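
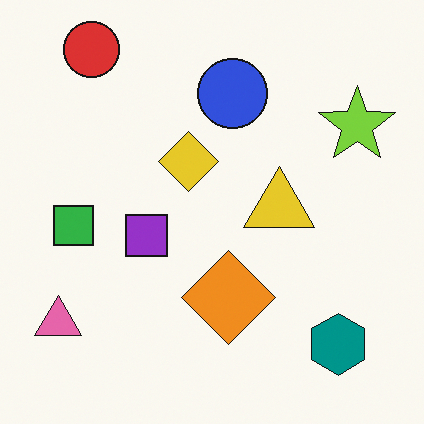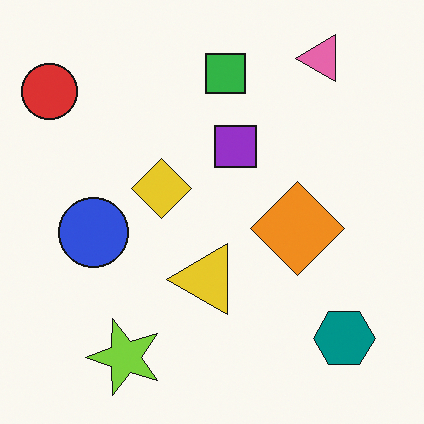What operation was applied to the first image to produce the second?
The transformation is: transposed (reflected across the top-left ↔ bottom-right diagonal).

Shapes have swapped their row and column positions — what was in the top-right is now in the bottom-left — a diagonal reflection.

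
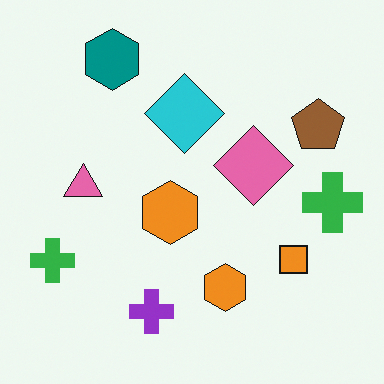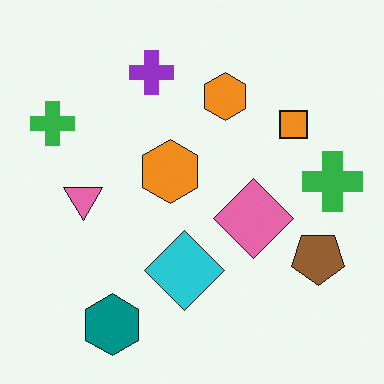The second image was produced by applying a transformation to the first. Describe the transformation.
Flipped vertically (top ↔ bottom).

The teal hexagon is in the top-left of the first image and the bottom-left of the second — shapes on opposite sides of the horizontal midline have swapped in a mirror flip.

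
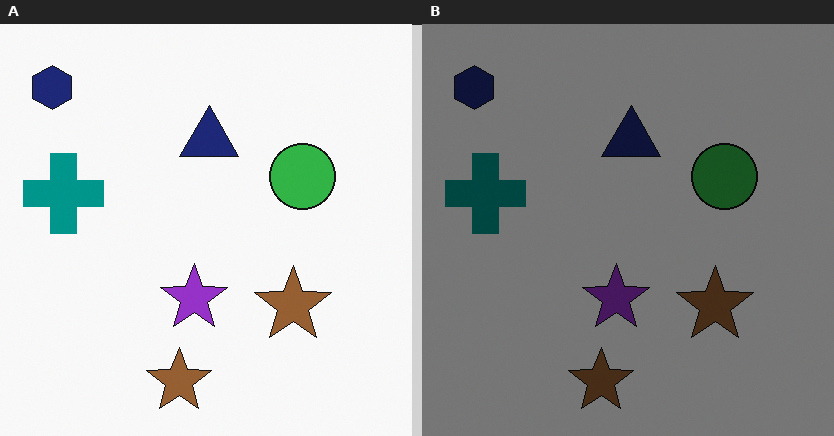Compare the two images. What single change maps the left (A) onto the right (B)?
The image was darkened a lot.

Every pixel — background and shapes alike — is uniformly darkened.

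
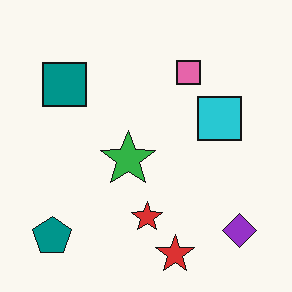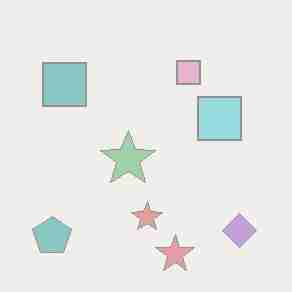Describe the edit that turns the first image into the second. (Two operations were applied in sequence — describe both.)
The transformation is: given much lower contrast, then heavily JPEG-compressed with obvious blocking artifacts.

Tones are pushed toward mid-grey across the whole image — a global contrast change. Blocky 8×8 compression artifacts appear around shape edges and the flat background shows ringing — characteristic JPEG degradation.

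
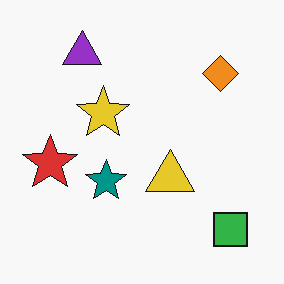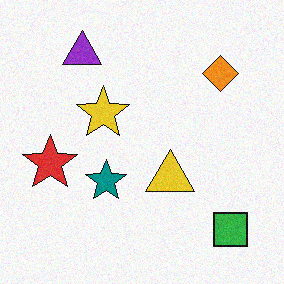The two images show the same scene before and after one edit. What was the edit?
The second image is the first degraded with subtle gaussian noise.

Random speckle covers the whole image, including the flat background.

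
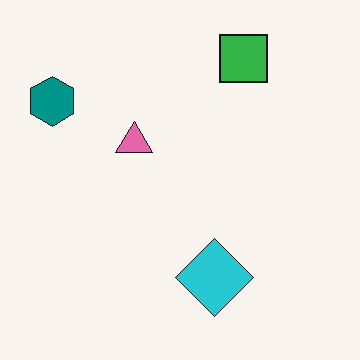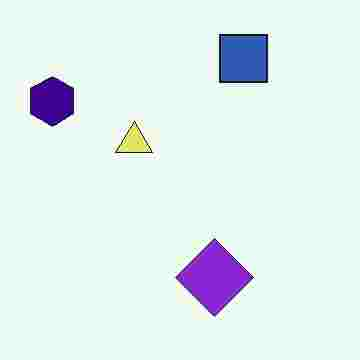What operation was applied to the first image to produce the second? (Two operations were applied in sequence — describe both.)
Hue-shifted through roughly a third of the color wheel, then heavily JPEG-compressed with obvious blocking artifacts.

Every shape's color has rotated by the same amount around the hue wheel — a uniform hue shift. Blocky 8×8 compression artifacts appear around shape edges and the flat background shows ringing — characteristic JPEG degradation.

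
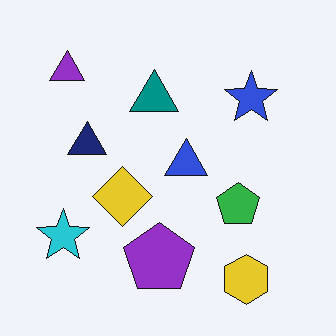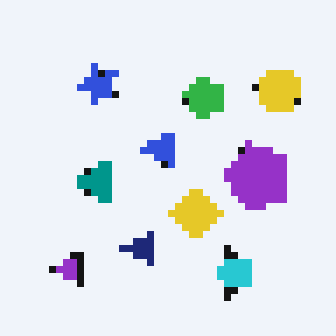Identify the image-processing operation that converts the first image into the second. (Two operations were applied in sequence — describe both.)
This is the original image rotated 90° counter-clockwise, then moderately pixelated.

The purple triangle sits in the top-left of the first image and the bottom-left of the second — consistent with a whole-image 90° counter-clockwise rotation. Shapes are reduced to large square blocks; fine edges and outlines are lost — a downscale-then-upscale (mosaic) effect.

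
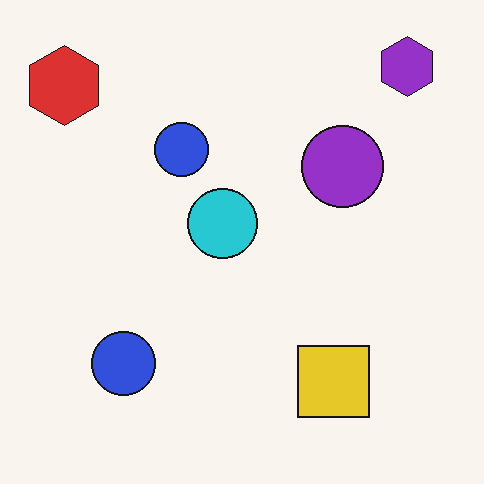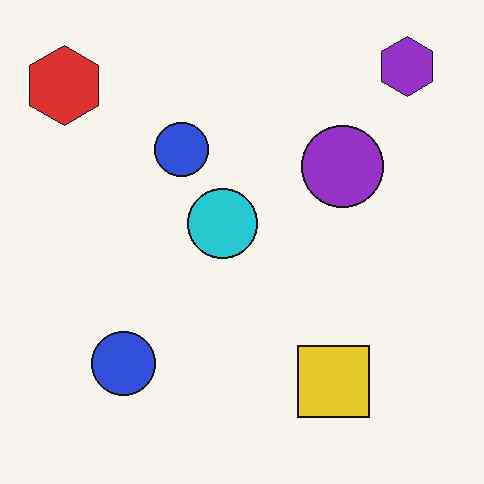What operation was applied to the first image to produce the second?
The transformation is: JPEG-compressed with visible artifacts.

Blocky 8×8 compression artifacts appear around shape edges and the flat background shows ringing — characteristic JPEG degradation.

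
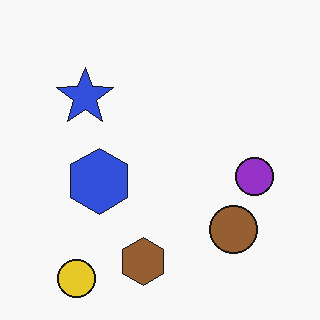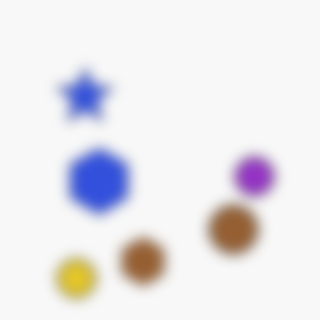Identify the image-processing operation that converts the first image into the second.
This is the original image strongly gaussian-blurred.

Shape edges and outlines are uniformly softened across the whole image.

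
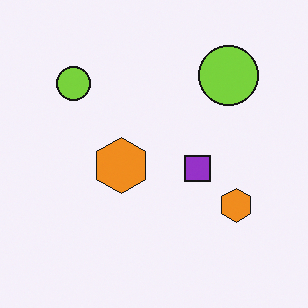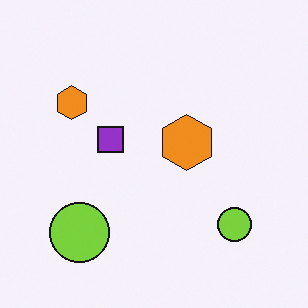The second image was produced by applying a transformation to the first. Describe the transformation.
It was rotated 180°.

The purple square sits in the center of the first image and the center of the second — consistent with a whole-image 180° rotation.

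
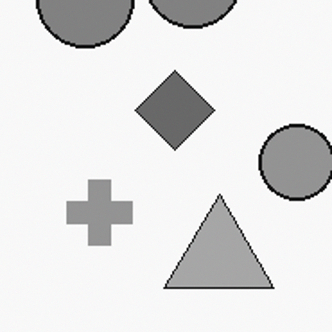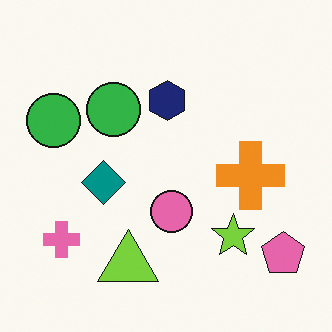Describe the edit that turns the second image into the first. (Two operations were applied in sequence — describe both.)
It was cropped to a noticeably smaller region and rescaled, then converted to grayscale.

The visible shapes are larger and the field of view is narrower; shapes near the original edges may be partly or wholly outside the frame — a crop-and-rescale. All color is removed — every shape is now a shade of grey.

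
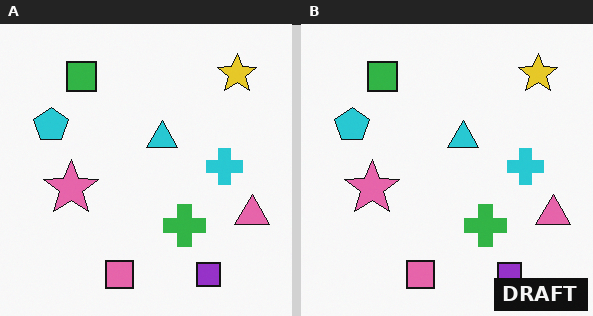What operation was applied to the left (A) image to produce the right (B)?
The transformation is: watermarked with the text "DRAFT" in the lower-right corner.

A dark label reading "DRAFT" appears in the lower-right corner.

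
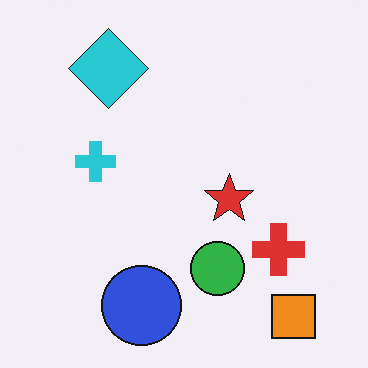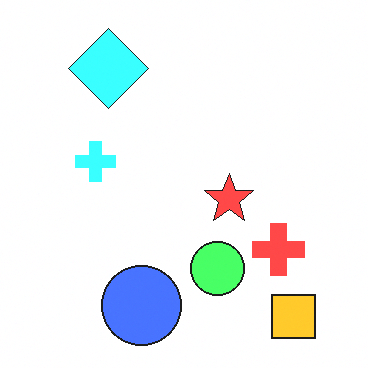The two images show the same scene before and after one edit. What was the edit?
Brightened a lot.

Every pixel — background and shapes alike — is uniformly brightened.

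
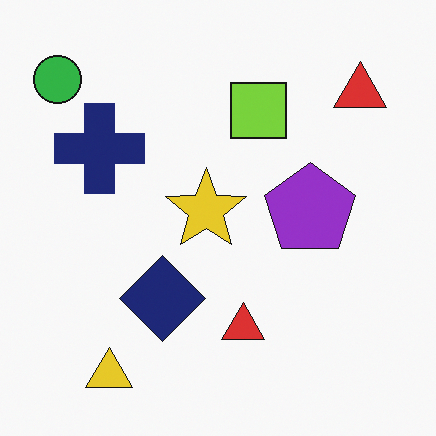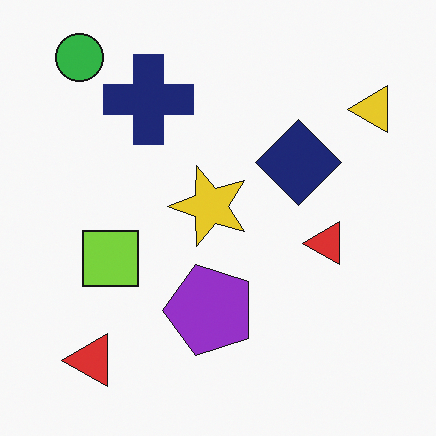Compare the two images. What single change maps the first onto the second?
The transformation is: transposed (reflected across the top-left ↔ bottom-right diagonal).

Shapes have swapped their row and column positions — what was in the top-right is now in the bottom-left — a diagonal reflection.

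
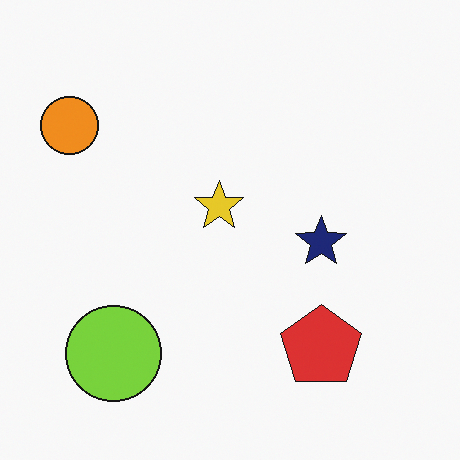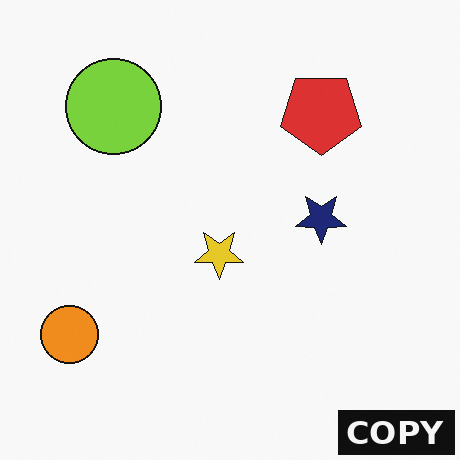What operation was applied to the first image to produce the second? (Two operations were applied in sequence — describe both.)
This is the original image flipped vertically (top ↔ bottom), then watermarked with the text "COPY" in the lower-right corner.

The lime circle is in the bottom-left of the first image and the top-left of the second — shapes on opposite sides of the horizontal midline have swapped in a mirror flip. A dark label reading "COPY" appears in the lower-right corner.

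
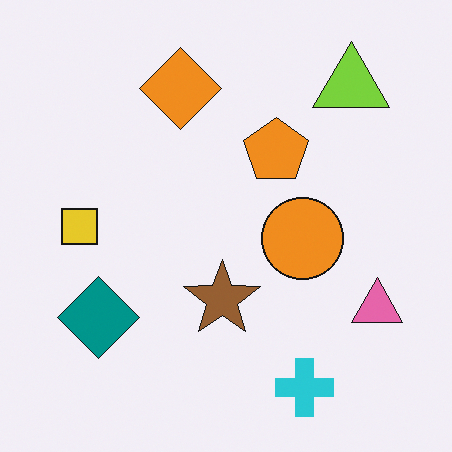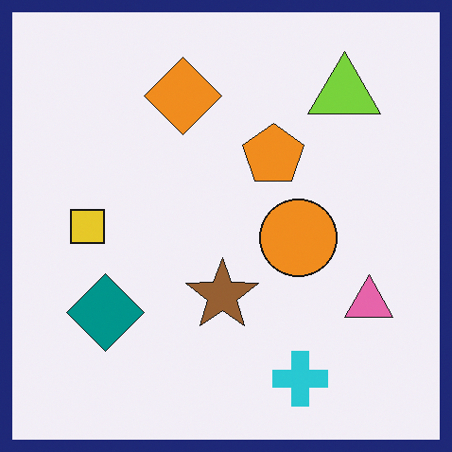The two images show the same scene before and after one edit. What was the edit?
The image was framed with a navy border.

A solid navy frame runs around the edge of the second image, with the content slightly shrunk inside it.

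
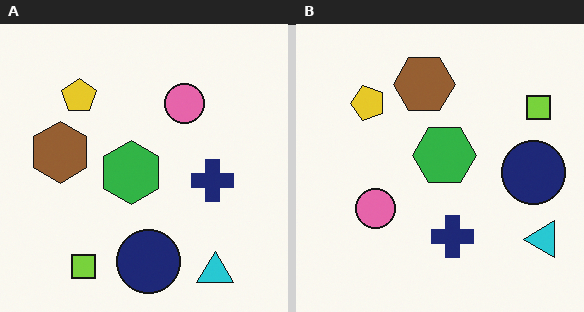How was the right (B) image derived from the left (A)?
The transformation is: transposed (reflected across the top-left ↔ bottom-right diagonal).

Shapes have swapped their row and column positions — what was in the top-right is now in the bottom-left — a diagonal reflection.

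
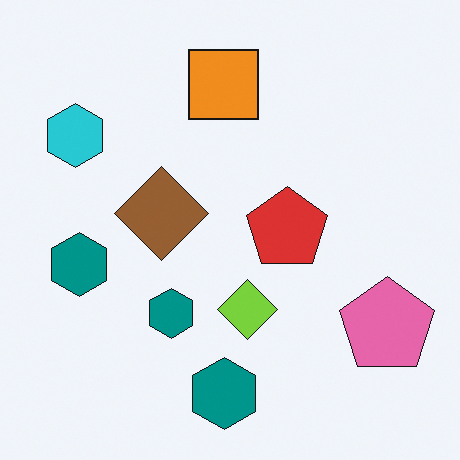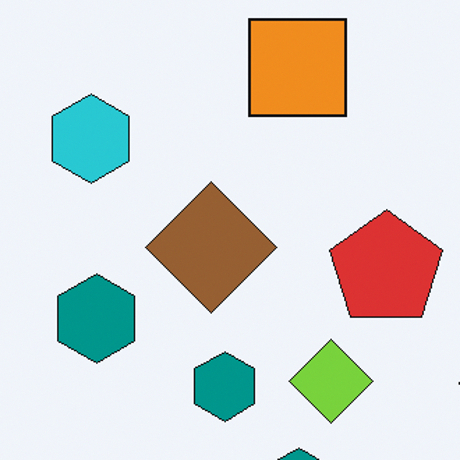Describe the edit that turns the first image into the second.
Cropped to a modestly smaller region and rescaled.

The visible shapes are larger and the field of view is narrower; shapes near the original edges may be partly or wholly outside the frame — a crop-and-rescale.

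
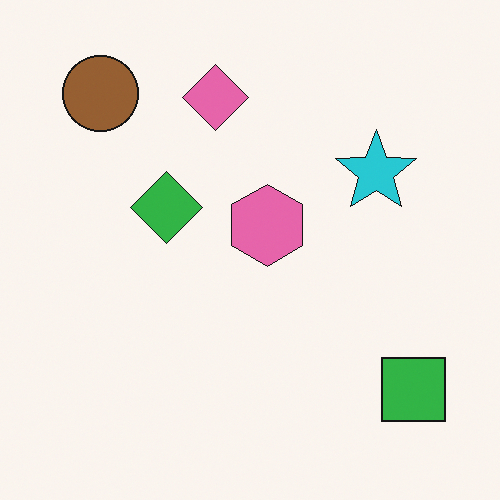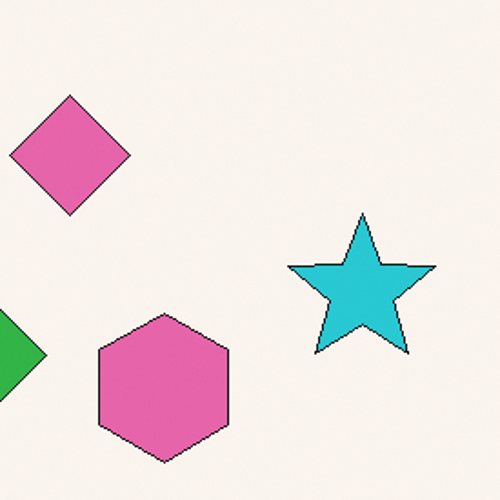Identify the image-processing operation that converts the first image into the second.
Cropped tightly and scaled back up.

The visible shapes are larger and the field of view is narrower; shapes near the original edges may be partly or wholly outside the frame — a crop-and-rescale.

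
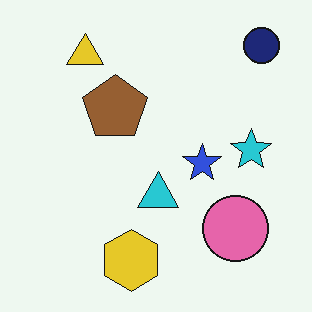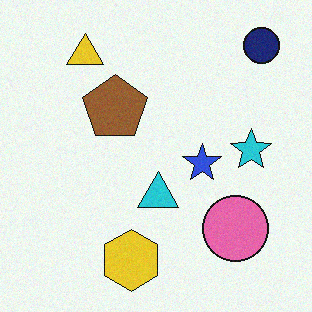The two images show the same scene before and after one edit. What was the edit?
Degraded with a light layer of grain.

Random speckle covers the whole image, including the flat background.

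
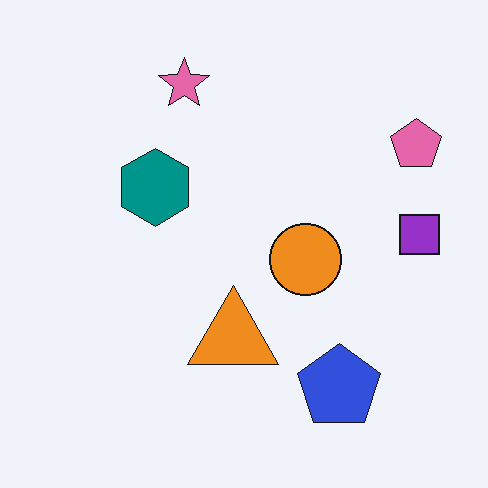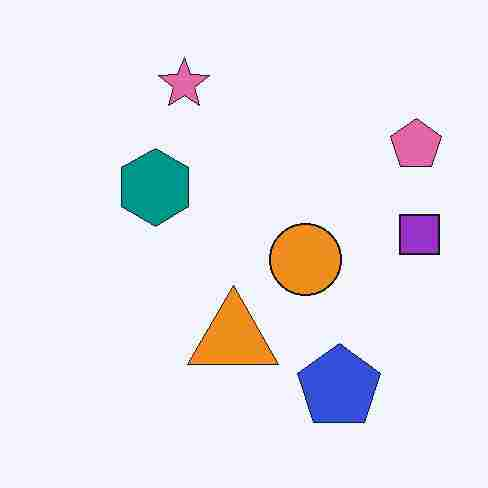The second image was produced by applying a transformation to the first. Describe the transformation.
The image was degraded with heavy JPEG compression.

Blocky 8×8 compression artifacts appear around shape edges and the flat background shows ringing — characteristic JPEG degradation.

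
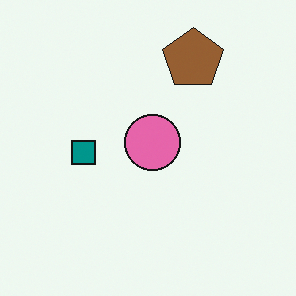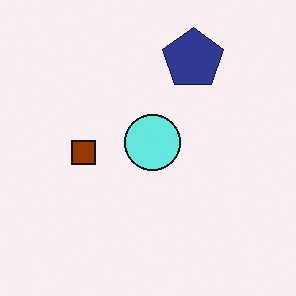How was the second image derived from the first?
This is the original image hue-shifted through roughly half the color wheel.

Every shape's color has rotated by the same amount around the hue wheel — a uniform hue shift.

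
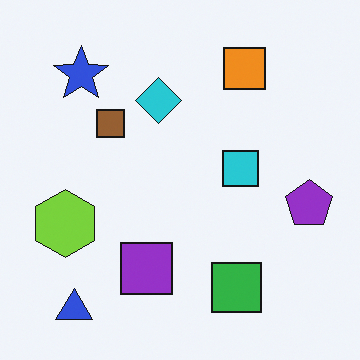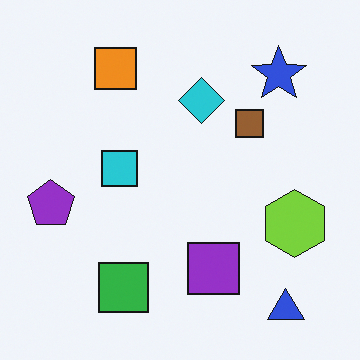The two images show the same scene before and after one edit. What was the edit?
Flipped horizontally (left ↔ right).

The purple pentagon is in the right of the first image and the left of the second — shapes on opposite sides of the vertical midline have swapped in a mirror flip.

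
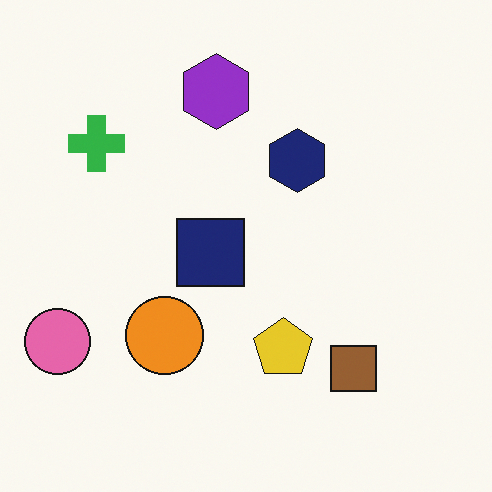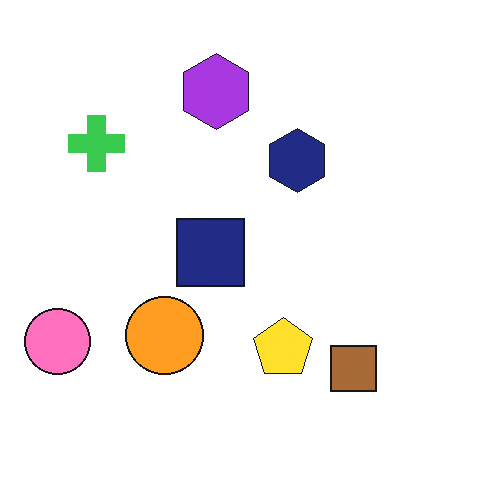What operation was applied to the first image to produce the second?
The second image is the first slightly brightened.

Every pixel — background and shapes alike — is uniformly brightened.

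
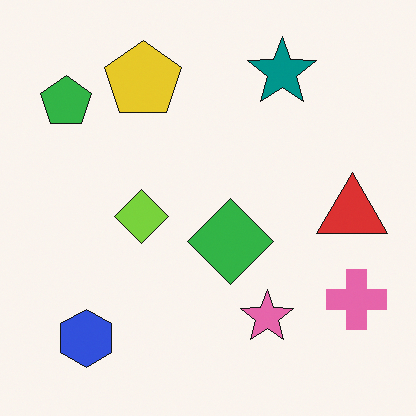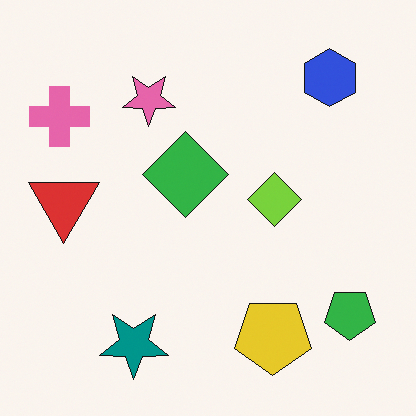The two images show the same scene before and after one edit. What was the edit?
The image was rotated 180°.

The blue hexagon sits in the bottom-left of the first image and the top-right of the second — consistent with a whole-image 180° rotation.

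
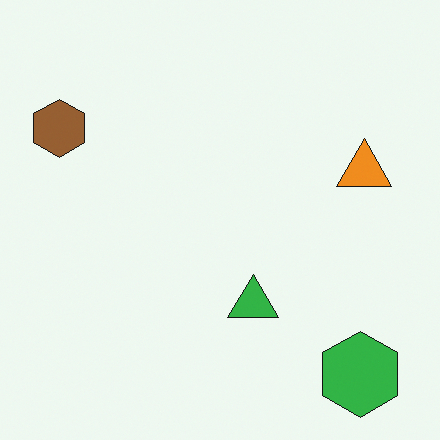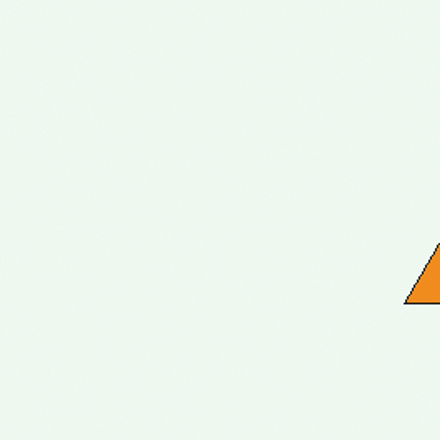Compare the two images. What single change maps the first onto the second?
The transformation is: cropped tightly and scaled back up.

The visible shapes are larger and the field of view is narrower; shapes near the original edges may be partly or wholly outside the frame — a crop-and-rescale.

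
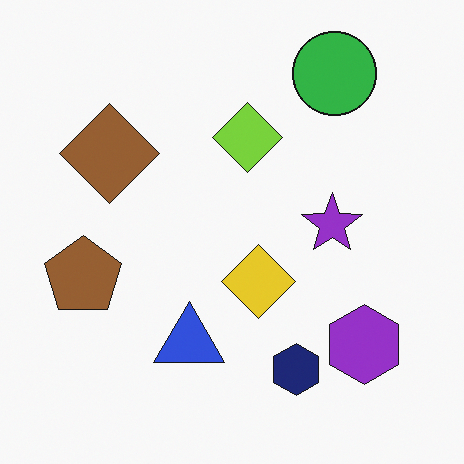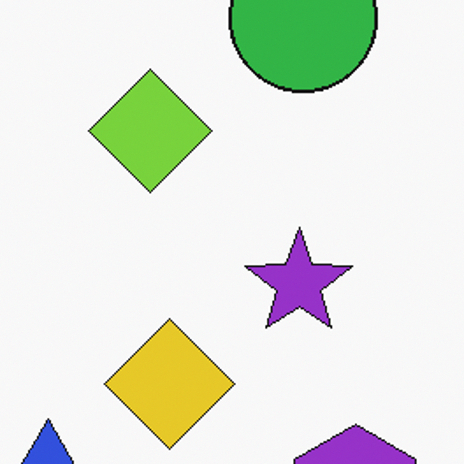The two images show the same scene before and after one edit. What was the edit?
The second image is the first cropped to a noticeably smaller region and rescaled.

The visible shapes are larger and the field of view is narrower; shapes near the original edges may be partly or wholly outside the frame — a crop-and-rescale.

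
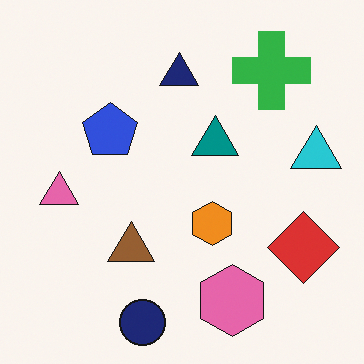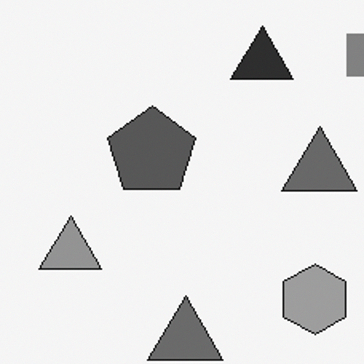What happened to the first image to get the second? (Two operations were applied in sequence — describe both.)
The transformation is: cropped slightly and scaled back up, then converted to grayscale.

The visible shapes are larger and the field of view is narrower; shapes near the original edges may be partly or wholly outside the frame — a crop-and-rescale. All color is removed — every shape is now a shade of grey.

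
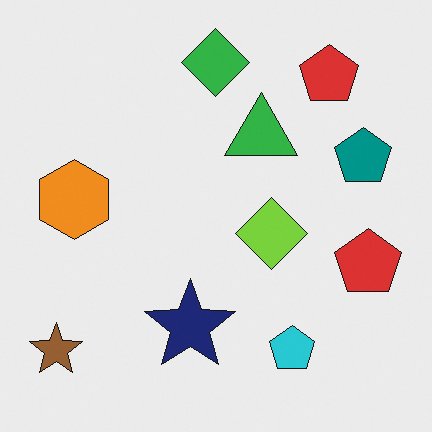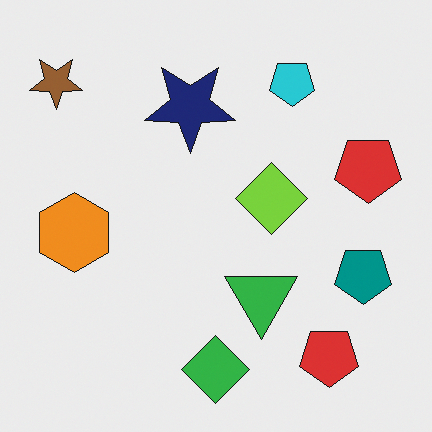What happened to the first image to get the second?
The transformation is: flipped vertically (top ↔ bottom).

The green diamond is in the top of the first image and the bottom of the second — shapes on opposite sides of the horizontal midline have swapped in a mirror flip.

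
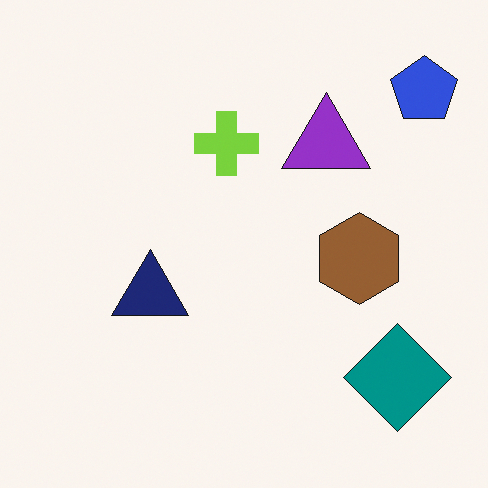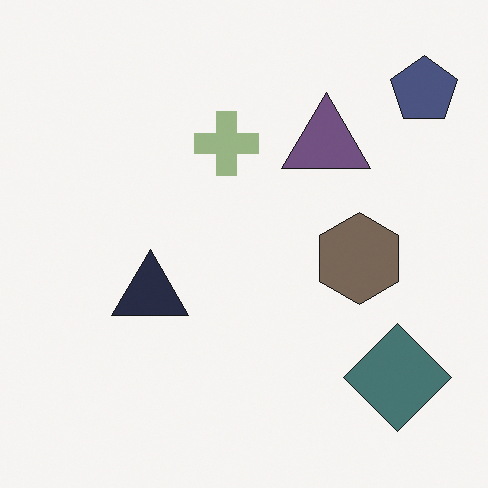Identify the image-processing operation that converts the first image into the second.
Heavily desaturated.

All colors are more muted and greyish — a global saturation change.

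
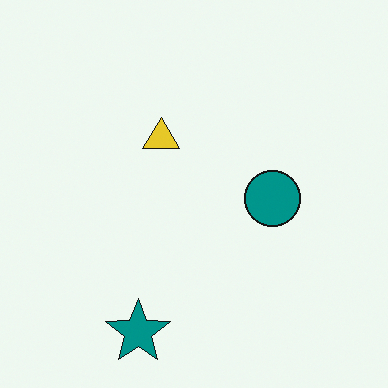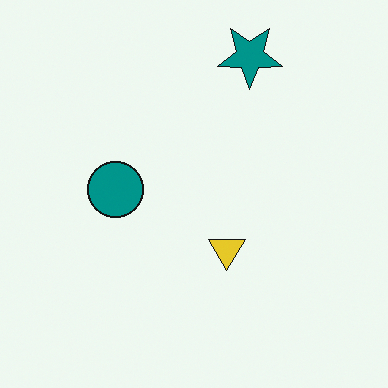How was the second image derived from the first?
The second image is the first rotated 180°.

The teal star sits in the bottom of the first image and the top of the second — consistent with a whole-image 180° rotation.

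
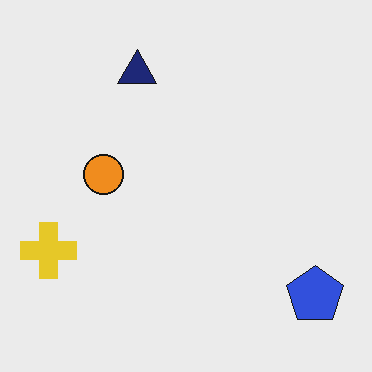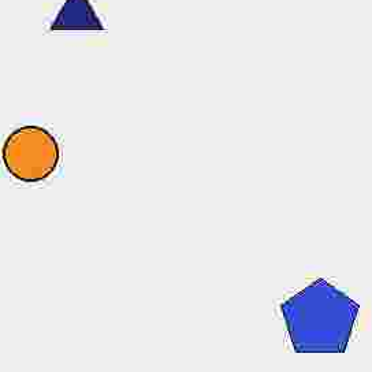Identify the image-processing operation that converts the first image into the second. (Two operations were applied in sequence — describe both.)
The image was degraded with heavy JPEG compression, then cropped slightly and scaled back up.

Blocky 8×8 compression artifacts appear around shape edges and the flat background shows ringing — characteristic JPEG degradation. The visible shapes are larger and the field of view is narrower; shapes near the original edges may be partly or wholly outside the frame — a crop-and-rescale.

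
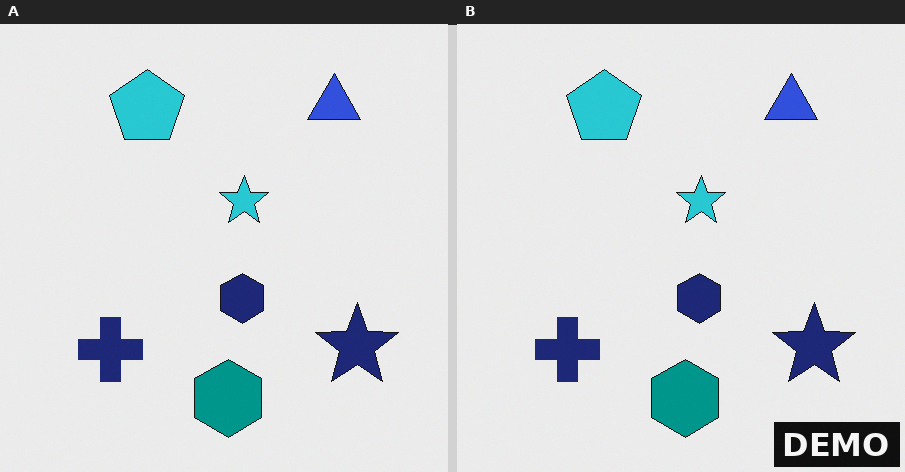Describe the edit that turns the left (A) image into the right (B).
The transformation is: watermarked with the text "DEMO" in the lower-right corner.

A dark label reading "DEMO" appears in the lower-right corner.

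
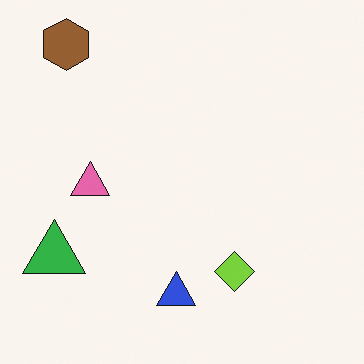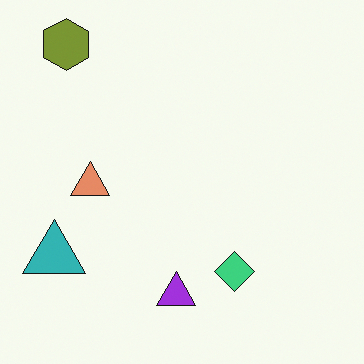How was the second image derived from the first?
The second image is the first hue-shifted slightly.

Every shape's color has rotated by the same amount around the hue wheel — a uniform hue shift.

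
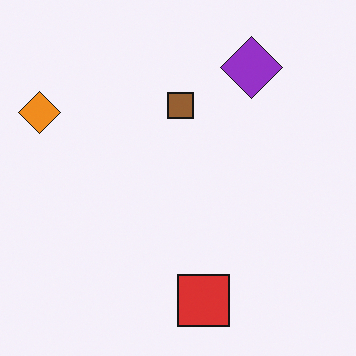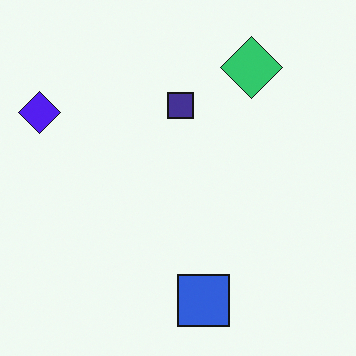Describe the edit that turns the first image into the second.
The image was hue-shifted by a large amount.

Every shape's color has rotated by the same amount around the hue wheel — a uniform hue shift.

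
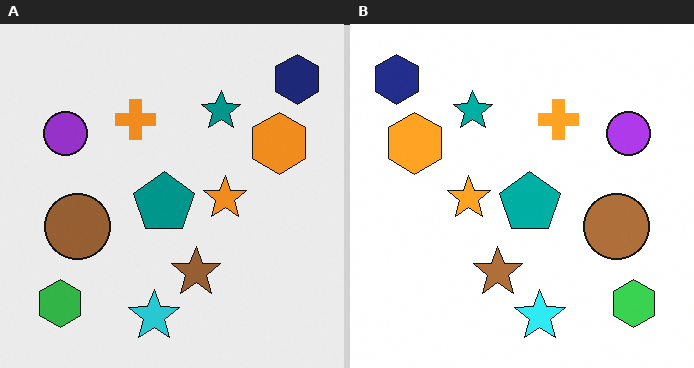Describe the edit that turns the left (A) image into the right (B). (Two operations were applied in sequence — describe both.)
It was flipped horizontally (left ↔ right), then slightly brightened.

The navy hexagon is in the top-right of the left (A) image and the top-left of the right (B) — shapes on opposite sides of the vertical midline have swapped in a mirror flip. Every pixel — background and shapes alike — is uniformly brightened.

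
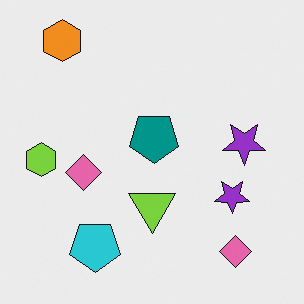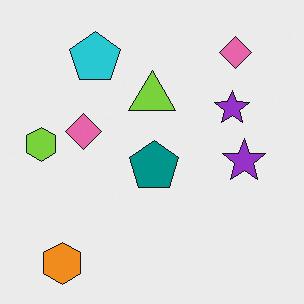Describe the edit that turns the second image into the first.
The image was flipped vertically (top ↔ bottom).

The orange hexagon is in the bottom-left of the second image and the top-left of the first — shapes on opposite sides of the horizontal midline have swapped in a mirror flip.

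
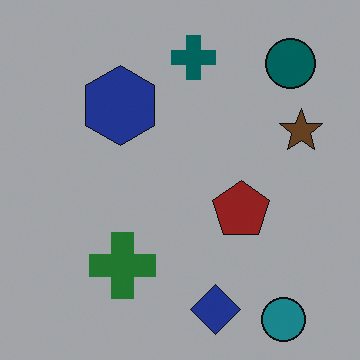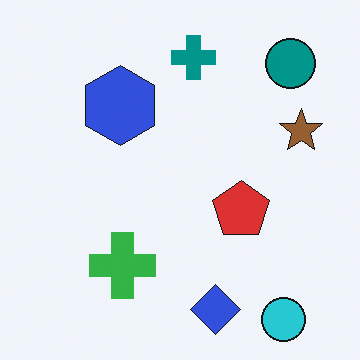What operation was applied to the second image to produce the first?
The image was noticeably darkened.

Every pixel — background and shapes alike — is uniformly darkened.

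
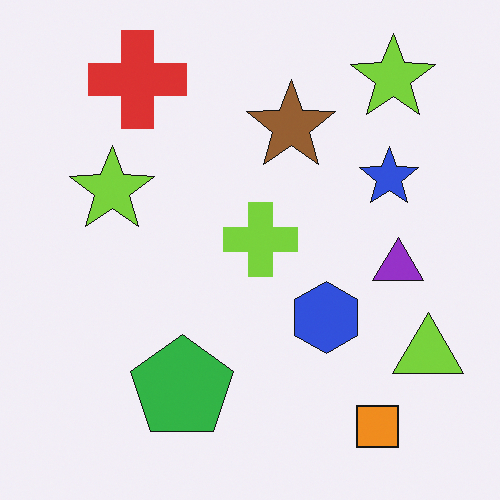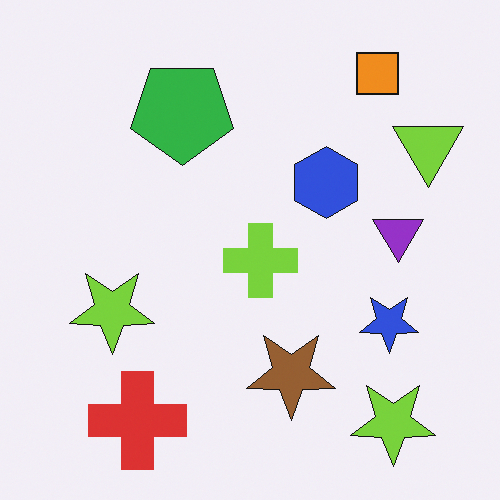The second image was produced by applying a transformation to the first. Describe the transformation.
Flipped vertically (top ↔ bottom).

The orange square is in the bottom-right of the first image and the top-right of the second — shapes on opposite sides of the horizontal midline have swapped in a mirror flip.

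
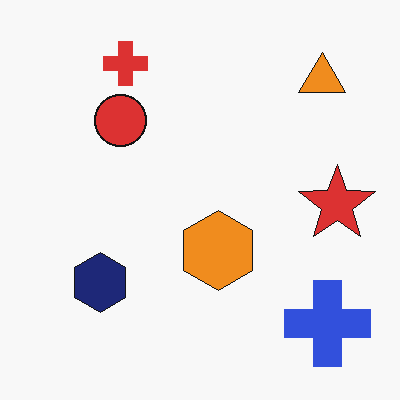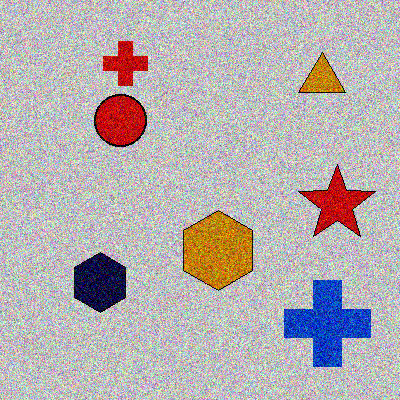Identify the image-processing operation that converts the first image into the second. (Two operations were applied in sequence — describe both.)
The second image is the first heavily posterized to just a handful of flat colors, then degraded with a thick layer of grain.

Each flat color has snapped to a coarser quantized level — most visibly, the near-white background has dropped to a flat grey. Random speckle covers the whole image, including the flat background.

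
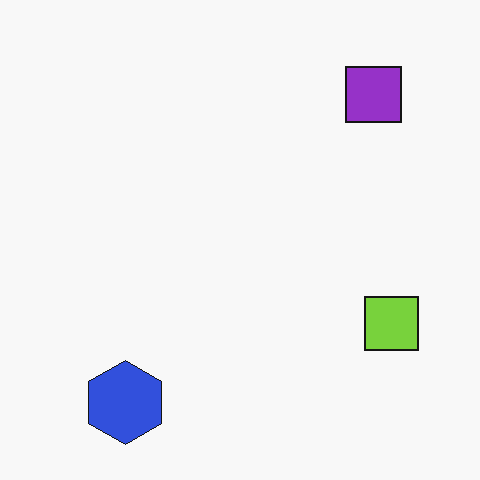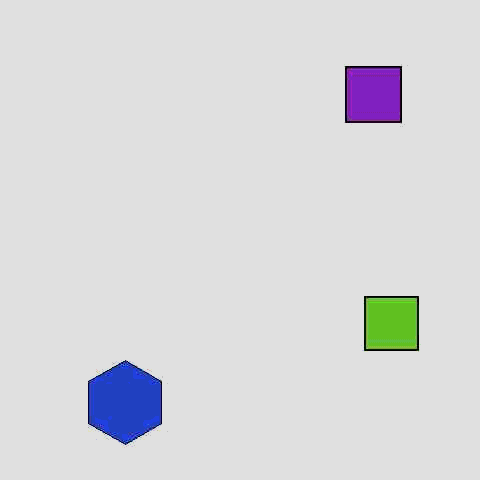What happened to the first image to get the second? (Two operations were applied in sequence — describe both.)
The second image is the first JPEG-compressed with visible artifacts, then posterized to a reduced palette.

Blocky 8×8 compression artifacts appear around shape edges and the flat background shows ringing — characteristic JPEG degradation. Each flat color has snapped to a coarser quantized level — most visibly, the near-white background has dropped to a flat grey.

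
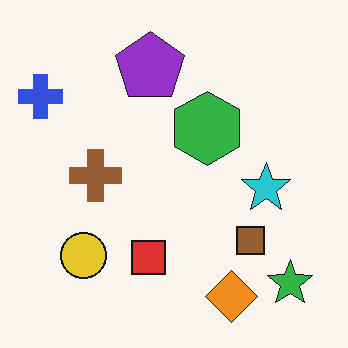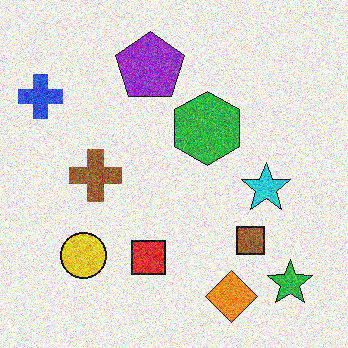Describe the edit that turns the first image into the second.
Degraded with a thick layer of grain.

Random speckle covers the whole image, including the flat background.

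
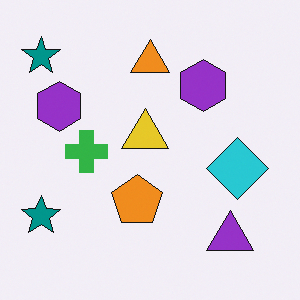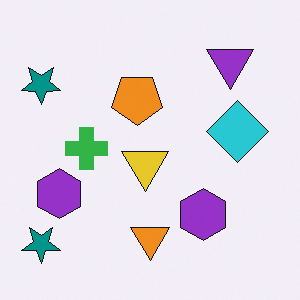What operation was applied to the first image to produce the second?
The image was flipped vertically (top ↔ bottom).

The orange triangle is in the top of the first image and the bottom of the second — shapes on opposite sides of the horizontal midline have swapped in a mirror flip.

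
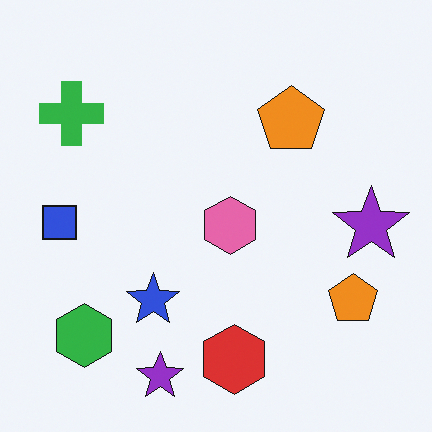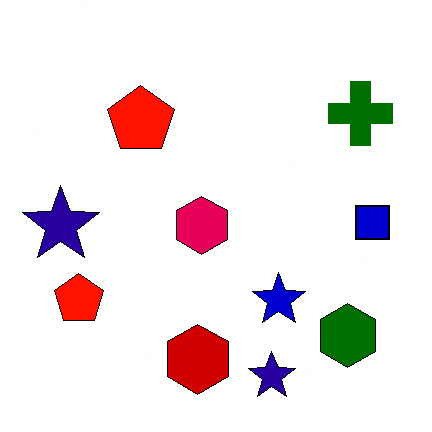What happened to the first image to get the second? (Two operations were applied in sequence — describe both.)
The image was boosted in contrast, then flipped horizontally (left ↔ right).

Tones are pushed away from mid-grey across the whole image — a global contrast change. The blue square is in the left of the first image and the right of the second — shapes on opposite sides of the vertical midline have swapped in a mirror flip.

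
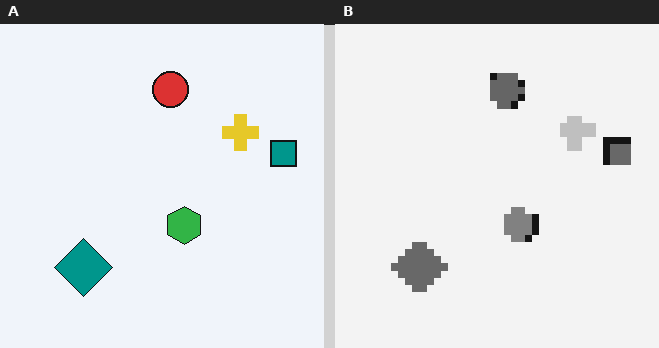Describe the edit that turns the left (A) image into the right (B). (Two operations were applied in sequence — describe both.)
This is the original image converted to grayscale, then pixelated into visible square blocks.

All color is removed — every shape is now a shade of grey. Shapes are reduced to large square blocks; fine edges and outlines are lost — a downscale-then-upscale (mosaic) effect.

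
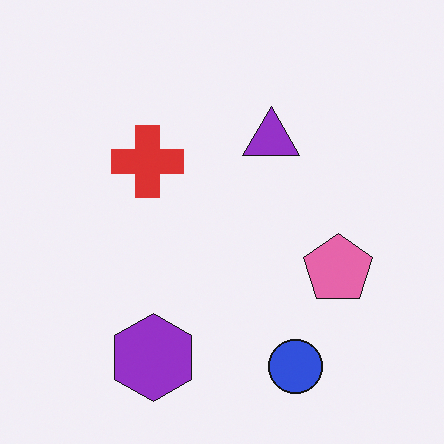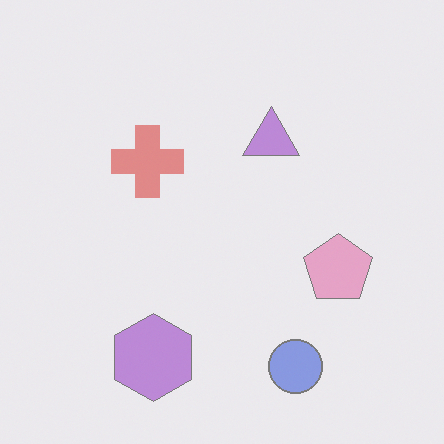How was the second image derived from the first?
This is the original image washed out (contrast reduced).

Tones are pushed toward mid-grey across the whole image — a global contrast change.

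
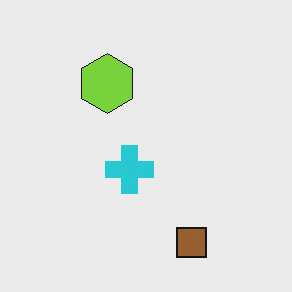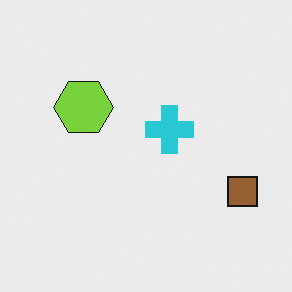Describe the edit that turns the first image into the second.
Transposed (reflected across the top-left ↔ bottom-right diagonal).

Shapes have swapped their row and column positions — what was in the top-right is now in the bottom-left — a diagonal reflection.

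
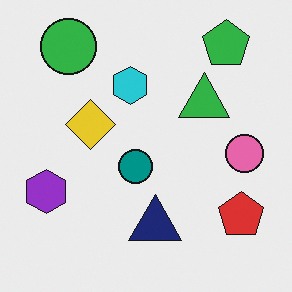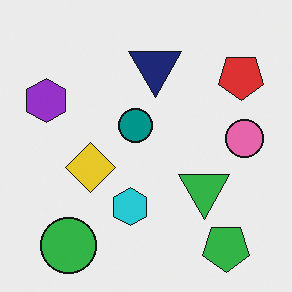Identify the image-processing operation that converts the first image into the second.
The second image is the first flipped vertically (top ↔ bottom).

The green pentagon is in the top-right of the first image and the bottom-right of the second — shapes on opposite sides of the horizontal midline have swapped in a mirror flip.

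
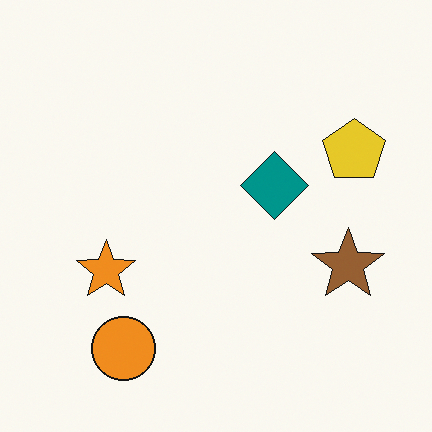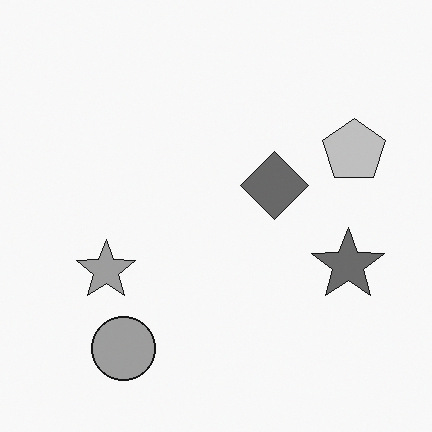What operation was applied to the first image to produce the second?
The transformation is: converted to grayscale.

All color is removed — every shape is now a shade of grey.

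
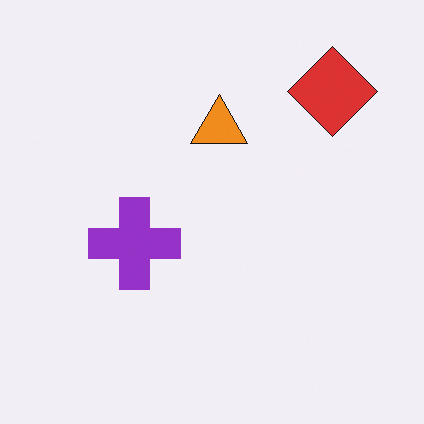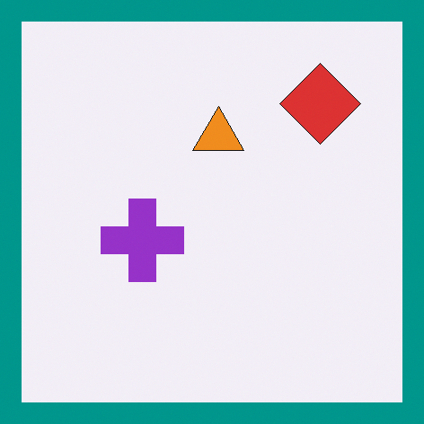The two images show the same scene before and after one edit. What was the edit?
The transformation is: framed with a teal border.

A solid teal frame runs around the edge of the second image, with the content slightly shrunk inside it.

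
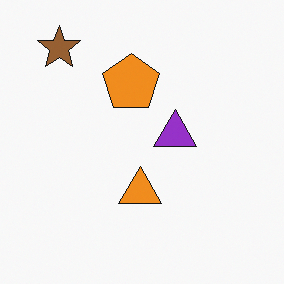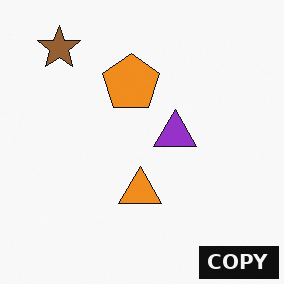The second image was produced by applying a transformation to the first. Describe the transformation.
Watermarked with the text "COPY" in the lower-right corner.

A dark label reading "COPY" appears in the lower-right corner.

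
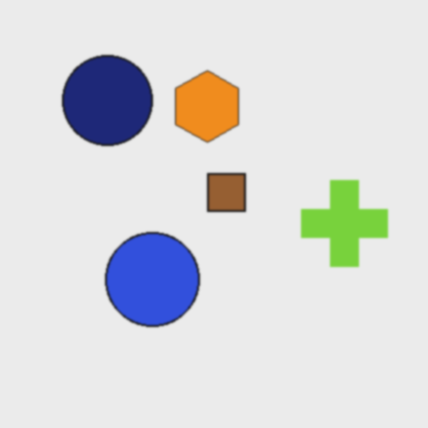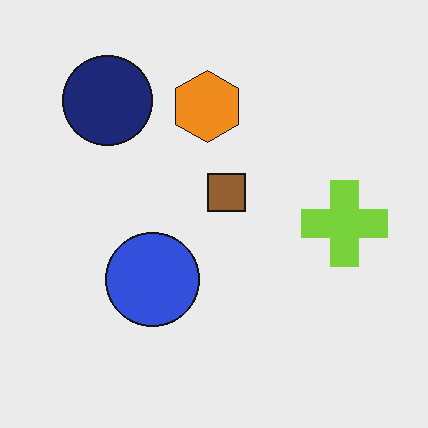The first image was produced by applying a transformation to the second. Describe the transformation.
It was slightly softened.

Shape edges and outlines are uniformly softened across the whole image.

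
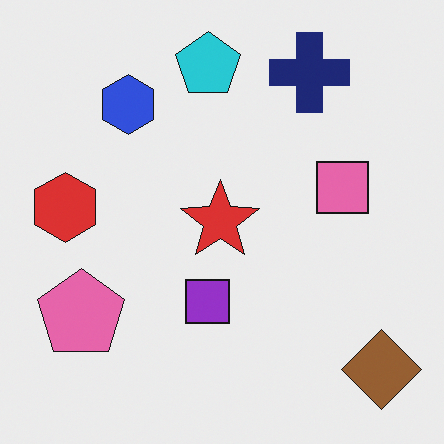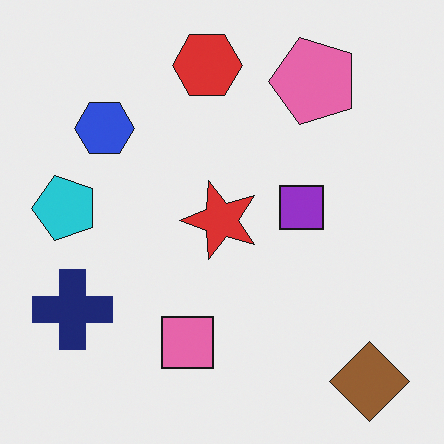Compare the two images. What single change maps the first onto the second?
This is the original image transposed (reflected across the top-left ↔ bottom-right diagonal).

Shapes have swapped their row and column positions — what was in the top-right is now in the bottom-left — a diagonal reflection.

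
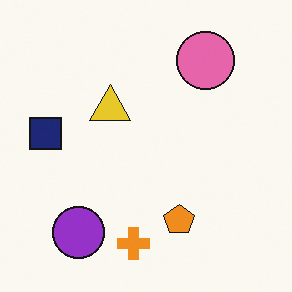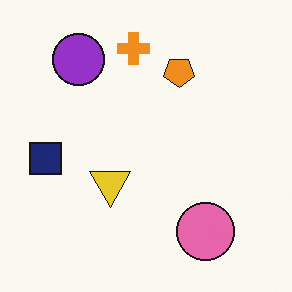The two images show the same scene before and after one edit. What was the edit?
Flipped vertically (top ↔ bottom).

The orange cross is in the bottom of the first image and the top of the second — shapes on opposite sides of the horizontal midline have swapped in a mirror flip.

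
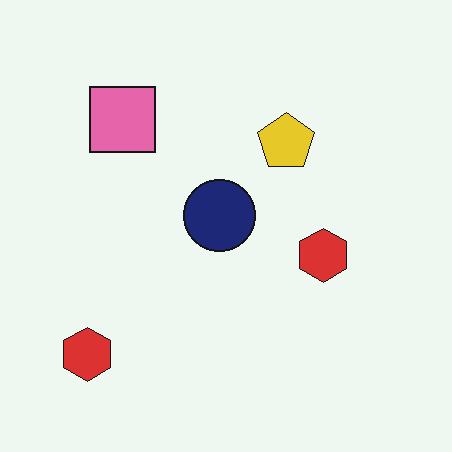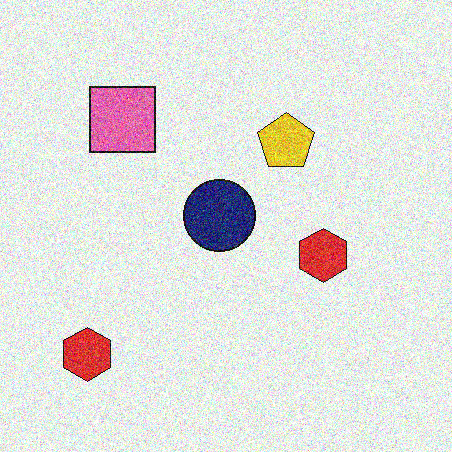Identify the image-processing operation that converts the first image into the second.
It was degraded with heavy additive noise.

Random speckle covers the whole image, including the flat background.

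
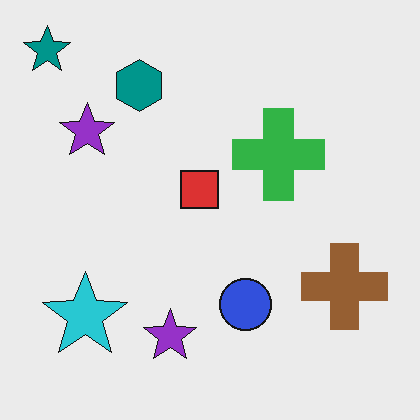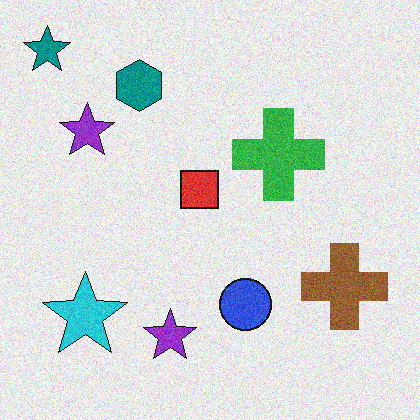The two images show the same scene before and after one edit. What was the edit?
The second image is the first degraded with visible gaussian noise.

Random speckle covers the whole image, including the flat background.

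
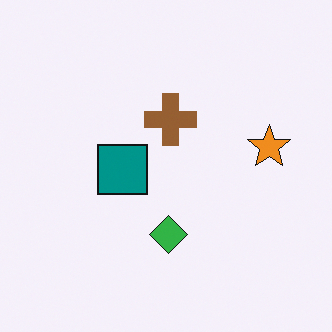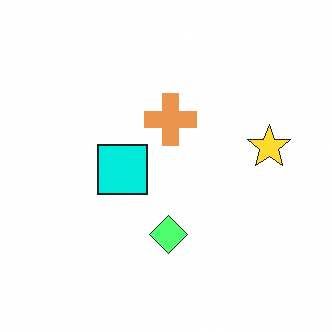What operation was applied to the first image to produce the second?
The transformation is: substantially brightened.

Every pixel — background and shapes alike — is uniformly brightened.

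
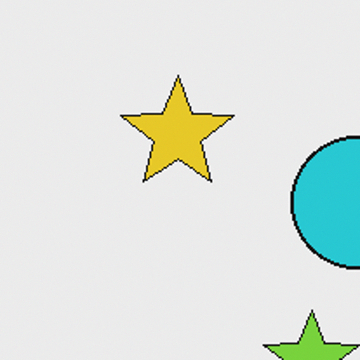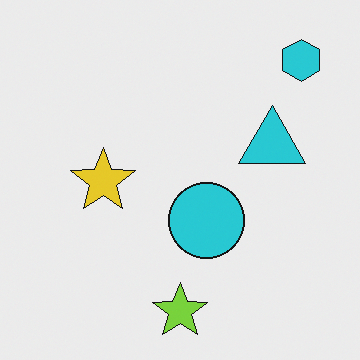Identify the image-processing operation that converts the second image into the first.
Cropped tightly and scaled back up.

The visible shapes are larger and the field of view is narrower; shapes near the original edges may be partly or wholly outside the frame — a crop-and-rescale.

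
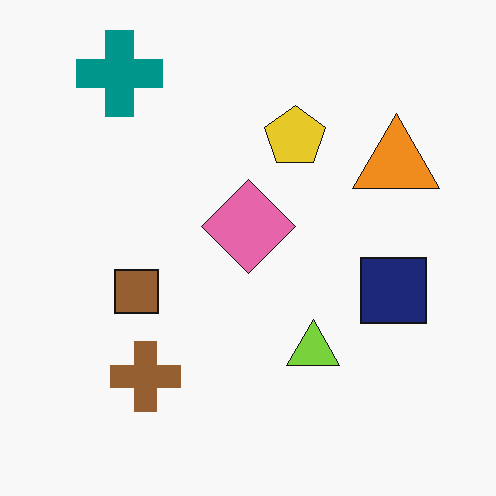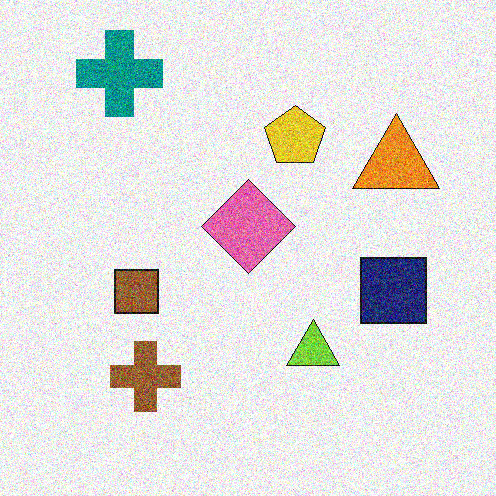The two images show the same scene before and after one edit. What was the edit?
This is the original image degraded with strong gaussian noise.

Random speckle covers the whole image, including the flat background.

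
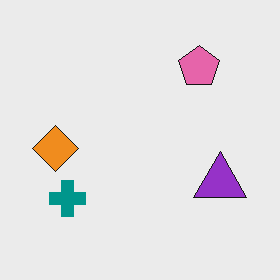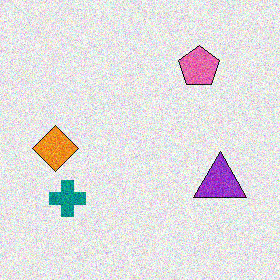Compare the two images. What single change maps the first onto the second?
Degraded with moderate additive noise.

Random speckle covers the whole image, including the flat background.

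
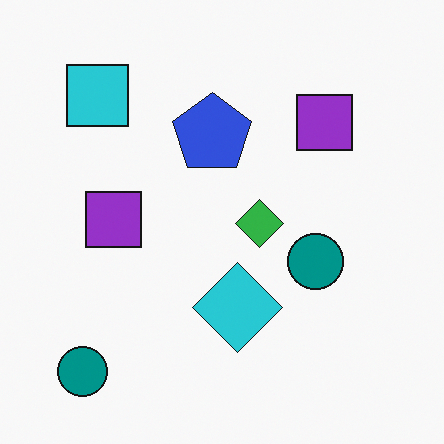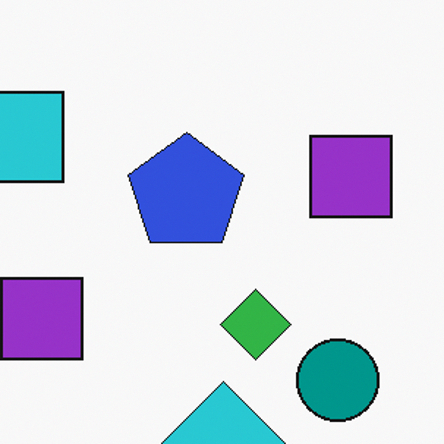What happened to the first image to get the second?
The image was cropped to a modestly smaller region and rescaled.

The visible shapes are larger and the field of view is narrower; shapes near the original edges may be partly or wholly outside the frame — a crop-and-rescale.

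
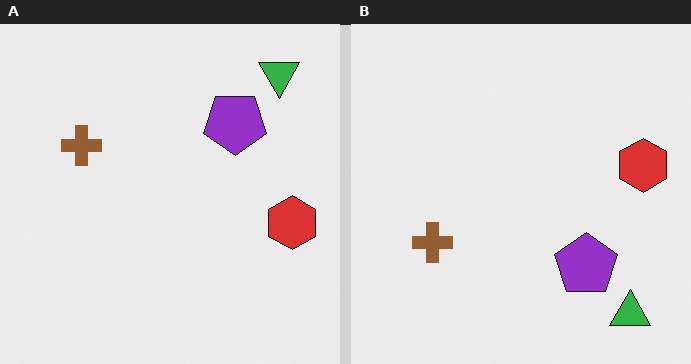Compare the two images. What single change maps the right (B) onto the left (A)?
The image was flipped vertically (top ↔ bottom).

The green triangle is in the bottom-right of the right (B) image and the top-right of the left (A) — shapes on opposite sides of the horizontal midline have swapped in a mirror flip.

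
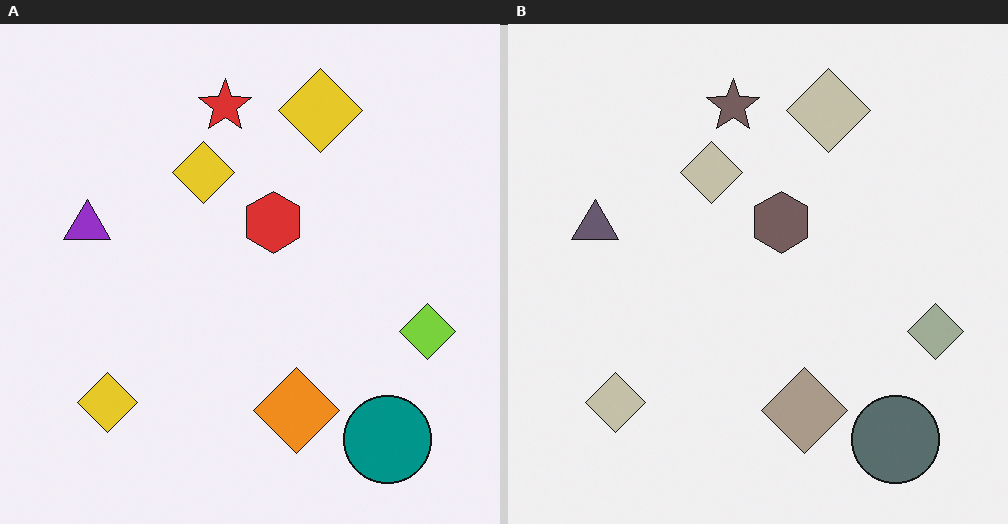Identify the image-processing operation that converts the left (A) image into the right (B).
It was heavily desaturated.

All colors are more muted and greyish — a global saturation change.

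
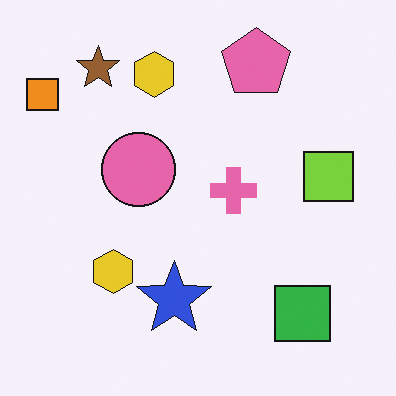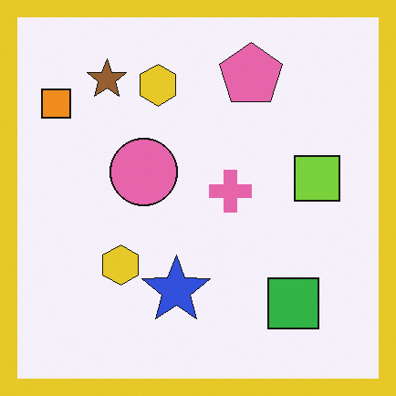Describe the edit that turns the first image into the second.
This is the original image framed with a yellow border.

A solid yellow frame runs around the edge of the second image, with the content slightly shrunk inside it.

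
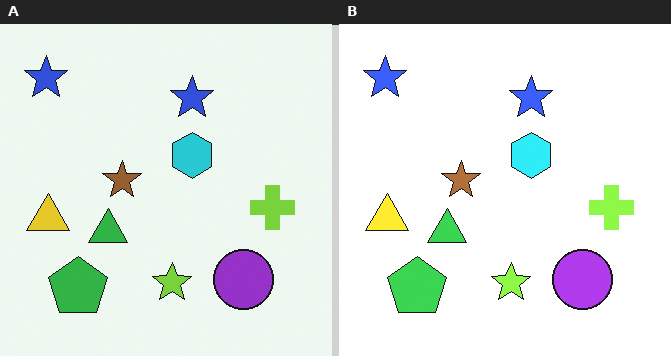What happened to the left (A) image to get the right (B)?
The right (B) image is the left (A) brightened a little.

Every pixel — background and shapes alike — is uniformly brightened.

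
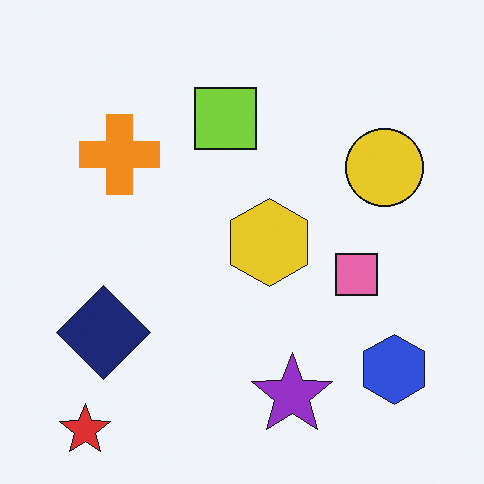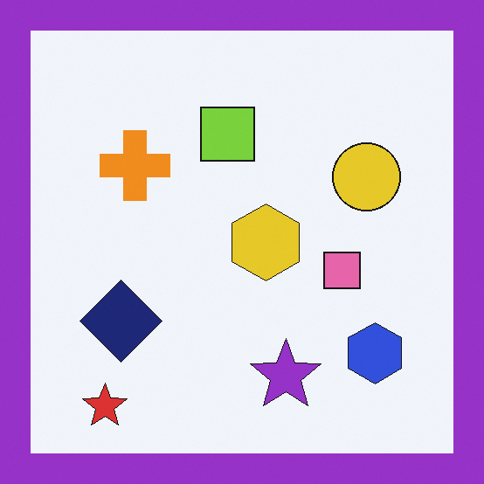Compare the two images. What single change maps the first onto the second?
It was framed with a purple border.

A solid purple frame runs around the edge of the second image, with the content slightly shrunk inside it.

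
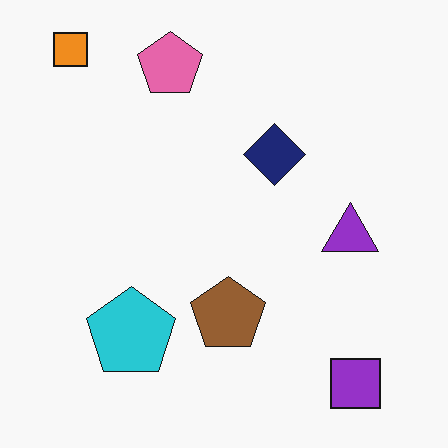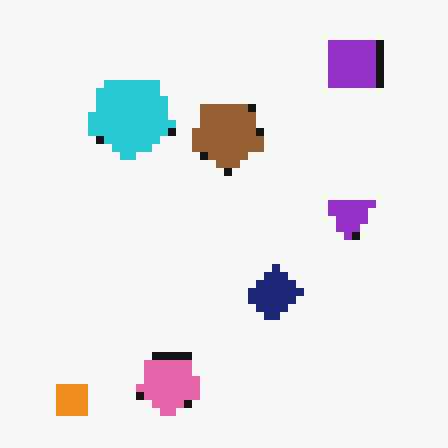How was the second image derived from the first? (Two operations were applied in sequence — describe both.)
The second image is the first moderately pixelated, then flipped vertically (top ↔ bottom).

Shapes are reduced to large square blocks; fine edges and outlines are lost — a downscale-then-upscale (mosaic) effect. The orange square is in the top-left of the first image and the bottom-left of the second — shapes on opposite sides of the horizontal midline have swapped in a mirror flip.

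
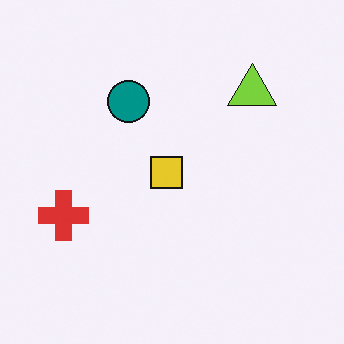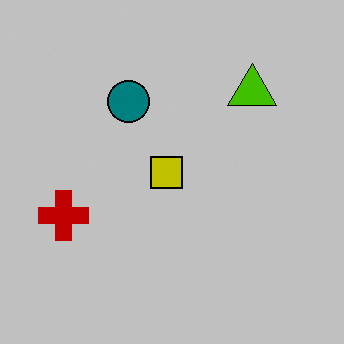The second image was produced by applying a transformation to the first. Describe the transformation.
This is the original image aggressively posterized.

Each flat color has snapped to a coarser quantized level — most visibly, the near-white background has dropped to a flat grey.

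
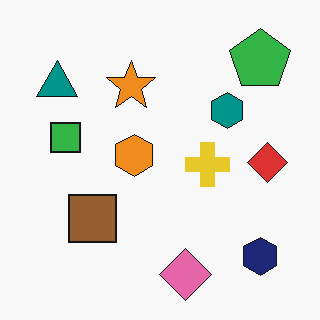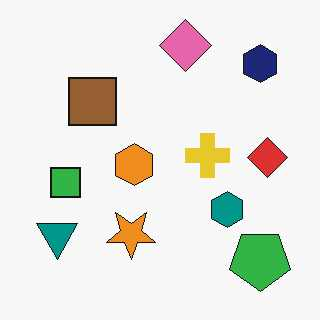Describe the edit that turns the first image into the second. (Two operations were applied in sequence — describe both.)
JPEG-compressed with visible artifacts, then flipped vertically (top ↔ bottom).

Blocky 8×8 compression artifacts appear around shape edges and the flat background shows ringing — characteristic JPEG degradation. The pink diamond is in the bottom of the first image and the top of the second — shapes on opposite sides of the horizontal midline have swapped in a mirror flip.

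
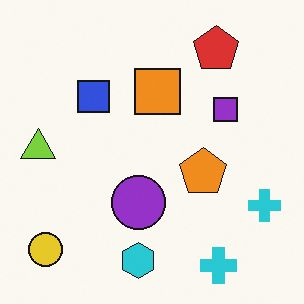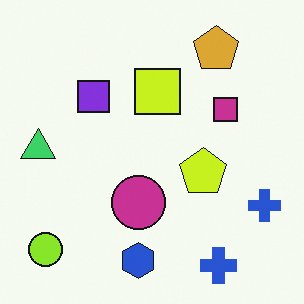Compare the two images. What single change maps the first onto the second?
This is the original image hue-shifted by a small amount.

Every shape's color has rotated by the same amount around the hue wheel — a uniform hue shift.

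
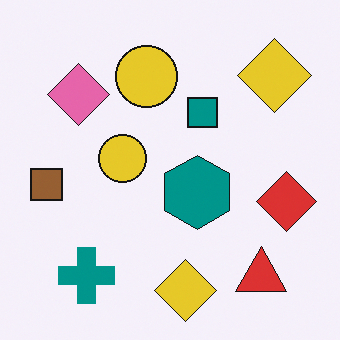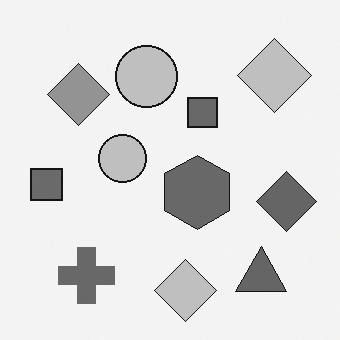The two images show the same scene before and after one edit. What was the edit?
The transformation is: converted to grayscale.

All color is removed — every shape is now a shade of grey.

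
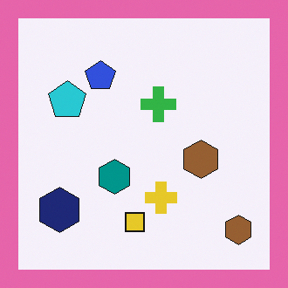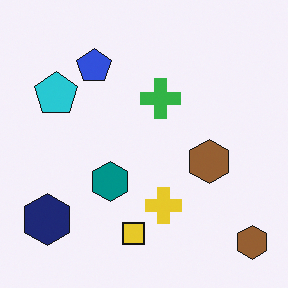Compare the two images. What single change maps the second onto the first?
This is the original image framed with a pink border.

A solid pink frame runs around the edge of the first image, with the content slightly shrunk inside it.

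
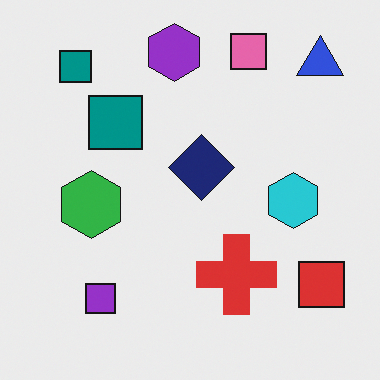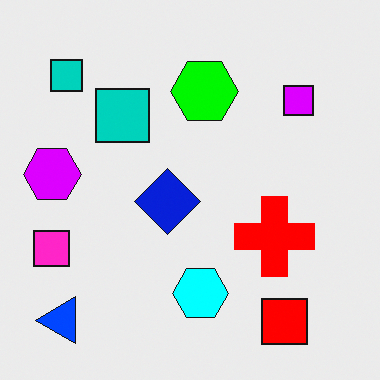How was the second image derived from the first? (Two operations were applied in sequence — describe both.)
It was transposed (reflected across the top-left ↔ bottom-right diagonal), then heavily oversaturated.

Shapes have swapped their row and column positions — what was in the top-right is now in the bottom-left — a diagonal reflection. All colors are more vivid — a global saturation change.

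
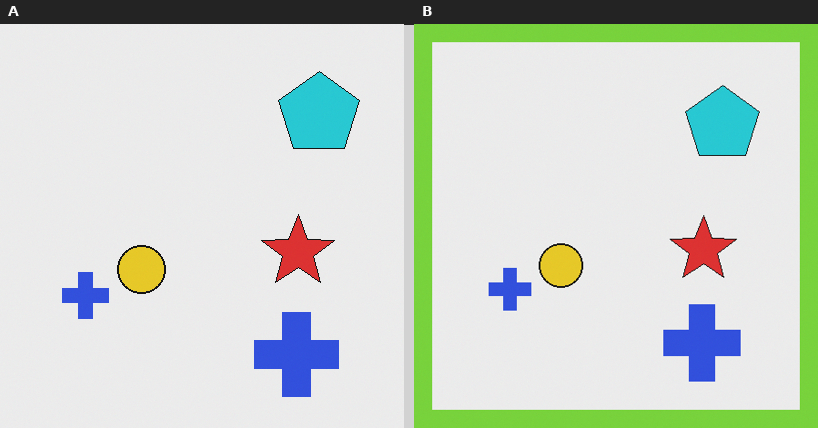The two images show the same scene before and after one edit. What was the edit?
It was framed with a lime border.

A solid lime frame runs around the edge of the right (B) image, with the content slightly shrunk inside it.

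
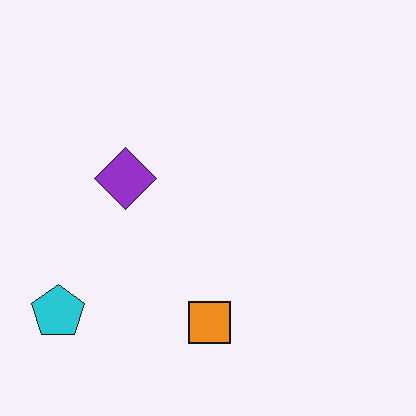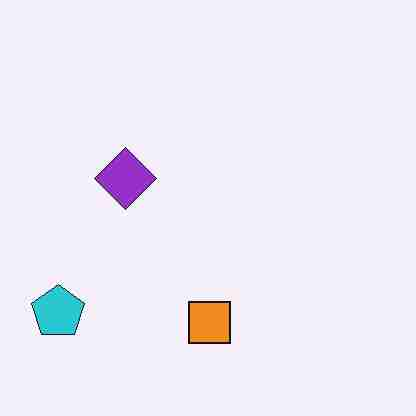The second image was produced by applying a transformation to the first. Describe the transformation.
Degraded with heavy JPEG compression.

Blocky 8×8 compression artifacts appear around shape edges and the flat background shows ringing — characteristic JPEG degradation.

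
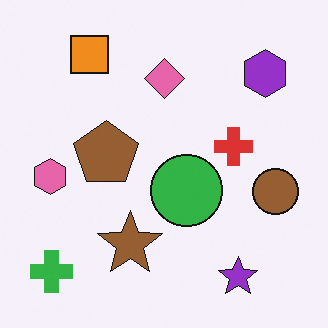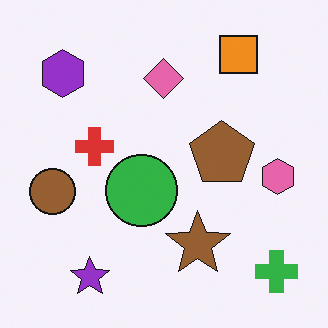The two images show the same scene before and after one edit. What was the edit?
The image was flipped horizontally (left ↔ right).

The pink hexagon is in the left of the first image and the right of the second — shapes on opposite sides of the vertical midline have swapped in a mirror flip.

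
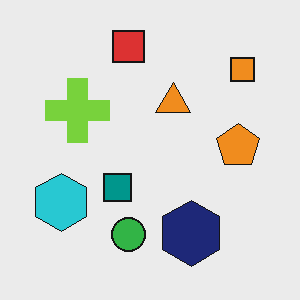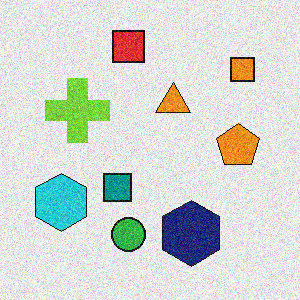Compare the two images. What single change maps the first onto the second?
The image was degraded with visible gaussian noise.

Random speckle covers the whole image, including the flat background.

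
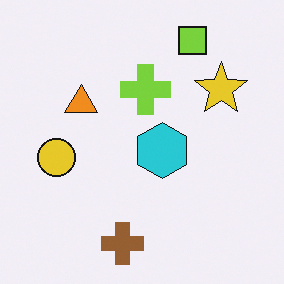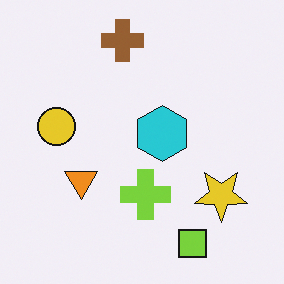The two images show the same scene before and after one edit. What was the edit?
Flipped vertically (top ↔ bottom).

The lime square is in the top-right of the first image and the bottom-right of the second — shapes on opposite sides of the horizontal midline have swapped in a mirror flip.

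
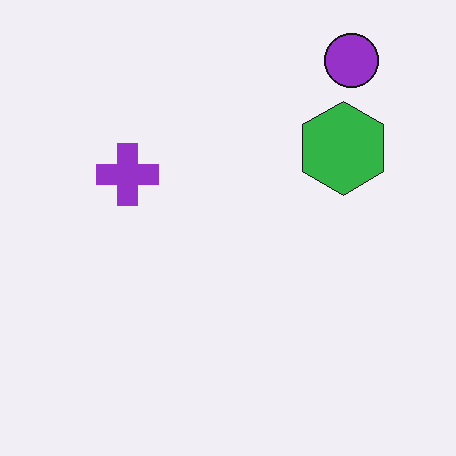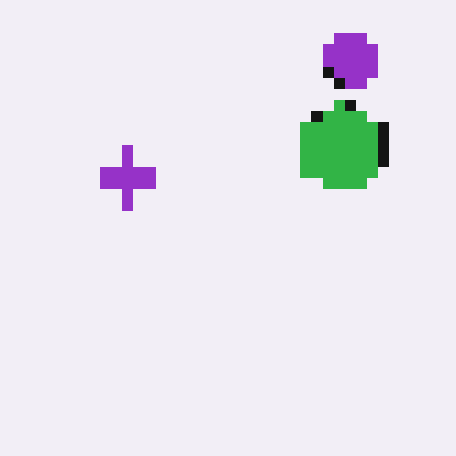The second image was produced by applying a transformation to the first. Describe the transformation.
The image was coarsely pixelated.

Shapes are reduced to large square blocks; fine edges and outlines are lost — a downscale-then-upscale (mosaic) effect.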